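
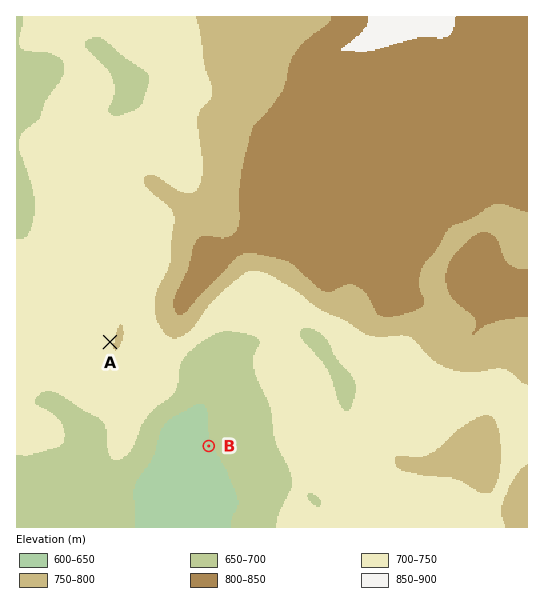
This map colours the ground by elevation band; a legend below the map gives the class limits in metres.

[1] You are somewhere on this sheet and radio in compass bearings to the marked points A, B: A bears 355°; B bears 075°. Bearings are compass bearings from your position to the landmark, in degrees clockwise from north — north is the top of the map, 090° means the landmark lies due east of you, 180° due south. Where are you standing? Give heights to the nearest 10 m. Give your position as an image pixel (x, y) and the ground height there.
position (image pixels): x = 121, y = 469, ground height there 690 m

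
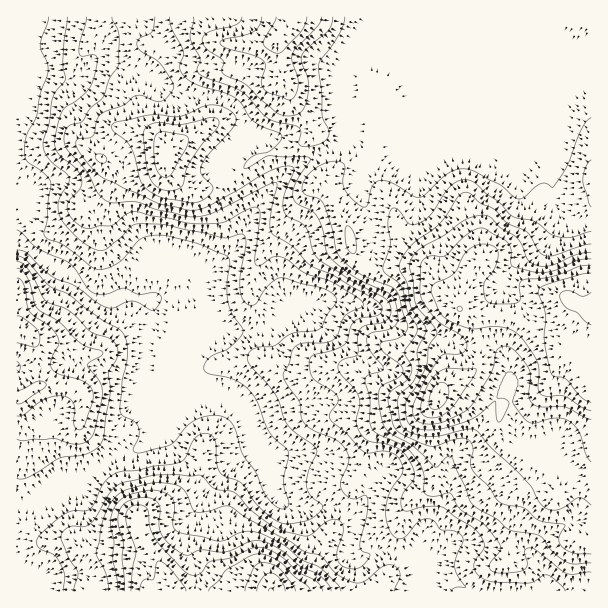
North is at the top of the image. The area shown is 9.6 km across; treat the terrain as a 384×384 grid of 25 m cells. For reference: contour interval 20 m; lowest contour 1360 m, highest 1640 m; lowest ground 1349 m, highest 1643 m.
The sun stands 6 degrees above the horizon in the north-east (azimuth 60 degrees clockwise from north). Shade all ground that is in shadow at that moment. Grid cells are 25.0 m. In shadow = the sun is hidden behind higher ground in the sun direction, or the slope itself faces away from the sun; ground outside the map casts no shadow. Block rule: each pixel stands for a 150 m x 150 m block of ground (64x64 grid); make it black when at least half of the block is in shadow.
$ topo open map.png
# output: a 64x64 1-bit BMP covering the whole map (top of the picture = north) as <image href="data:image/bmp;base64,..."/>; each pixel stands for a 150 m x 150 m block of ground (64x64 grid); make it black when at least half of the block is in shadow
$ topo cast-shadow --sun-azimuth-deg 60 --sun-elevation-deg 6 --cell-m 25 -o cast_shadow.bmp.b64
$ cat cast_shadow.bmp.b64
<image width="64" height="64" href="data:image/bmp;base64,Qk0+AgAAAAAAAD4AAAAoAAAAQAAAAEAAAAABAAEAAAAAAAACAAATCwAAEwsAAAIAAAAAAAAA////AAAAAAAAeAAAAAAAAAB4AAAAABAABHgAAAAAABgMMAAAAAAAOAQgAAAAAAA4AHgAAAAAAAAA+AAAAAA4AAB4AAAAAPAAAHAAAAAB4AAAIAAAAADAAAAAAAAAAAAAAAAAAAAAAAAAAAAAABgAAAAAAAAQ/AAAAAAAAD/8AAAAAAAAP/gAAAAAAAAf+AAAAAAAAAf4AAAAAAAAA/wAAAAAAAAD/AAOAAAAAAP8AA8AAAAAA5wAhgAAAAACHADAAAAAAAAcAMAAAAAAADwA4AAAAAAA/ABgAAAAAAOAAAAAAAAABxAAAAAAAAAEf8AAAAAAAAf/wAAAAAAAD/8AAAAAAAB//gAAAAAAAf/8AAAAAAAD//gAAAAAAAP/+AAAAAAAA/44AAACAAAB+AAAAAAAAAB4AAAAAAAAAHAAAAAAAAAAcAAAAA4D4ABwAAAADgfgAGAAAAAMD+AAAAAAAAAPgAYAAAAAEA8ABwAAAAA/hwACAAAAAD+HAAAAAAAAP4cAAAAAAAAfBgAAAAAAAA4CAAAAAAAACAAAAAAAAAAIAAAAAAAAAAAAADgAAAAAAAAA8AAAAAAAAAHwAAAAAAAAA+AAAAAAAAAHgAAAAAAAACAAAAAAAAAAAAAAAAAAAAAYAAAAAAAAADwAAAAAAAAAAAAAAAAAAAAAAAAAAAAAAAAAAAAAAA=="/>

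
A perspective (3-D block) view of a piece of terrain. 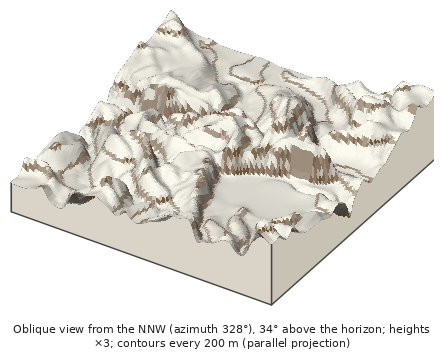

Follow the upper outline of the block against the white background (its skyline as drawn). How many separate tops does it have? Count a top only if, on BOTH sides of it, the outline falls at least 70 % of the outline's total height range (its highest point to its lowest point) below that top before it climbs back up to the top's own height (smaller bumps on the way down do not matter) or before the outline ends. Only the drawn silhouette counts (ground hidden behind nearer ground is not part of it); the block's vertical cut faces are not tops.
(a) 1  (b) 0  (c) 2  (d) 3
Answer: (b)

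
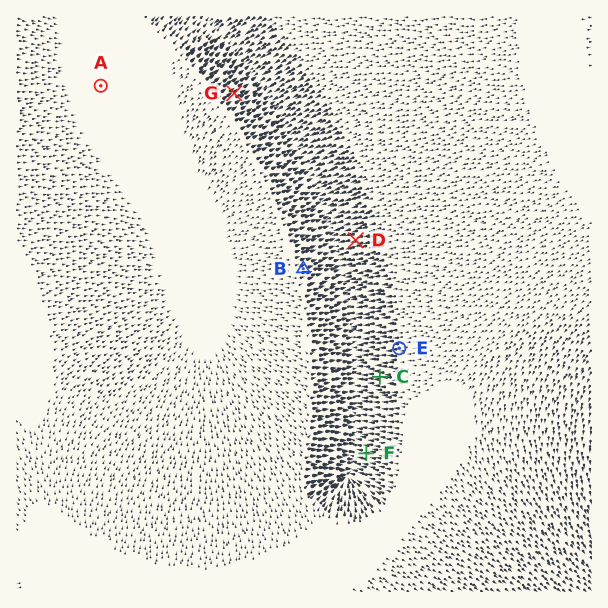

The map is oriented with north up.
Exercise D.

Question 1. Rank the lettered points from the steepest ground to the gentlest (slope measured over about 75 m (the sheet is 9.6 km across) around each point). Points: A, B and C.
C B A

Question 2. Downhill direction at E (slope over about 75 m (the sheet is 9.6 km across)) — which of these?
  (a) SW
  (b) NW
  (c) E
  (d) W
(d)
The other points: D W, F W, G NE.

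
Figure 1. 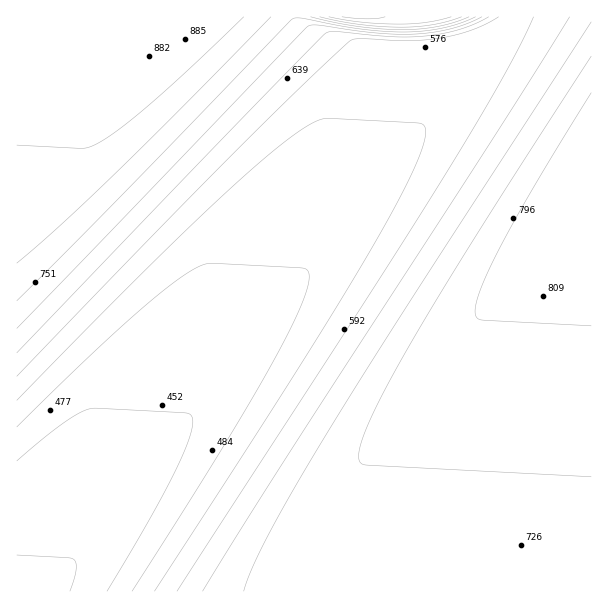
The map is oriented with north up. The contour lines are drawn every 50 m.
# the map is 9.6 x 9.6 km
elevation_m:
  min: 390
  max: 970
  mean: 650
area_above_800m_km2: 13.8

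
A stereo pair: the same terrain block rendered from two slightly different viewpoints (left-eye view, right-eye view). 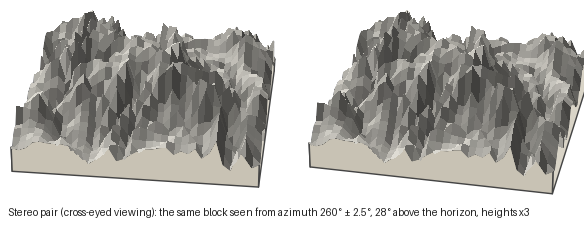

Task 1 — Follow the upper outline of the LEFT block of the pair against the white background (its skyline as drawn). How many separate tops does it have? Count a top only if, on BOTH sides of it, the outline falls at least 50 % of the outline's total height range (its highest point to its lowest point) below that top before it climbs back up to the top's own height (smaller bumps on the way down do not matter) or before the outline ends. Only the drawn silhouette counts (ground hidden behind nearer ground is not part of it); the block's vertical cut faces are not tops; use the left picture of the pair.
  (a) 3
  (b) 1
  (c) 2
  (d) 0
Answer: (d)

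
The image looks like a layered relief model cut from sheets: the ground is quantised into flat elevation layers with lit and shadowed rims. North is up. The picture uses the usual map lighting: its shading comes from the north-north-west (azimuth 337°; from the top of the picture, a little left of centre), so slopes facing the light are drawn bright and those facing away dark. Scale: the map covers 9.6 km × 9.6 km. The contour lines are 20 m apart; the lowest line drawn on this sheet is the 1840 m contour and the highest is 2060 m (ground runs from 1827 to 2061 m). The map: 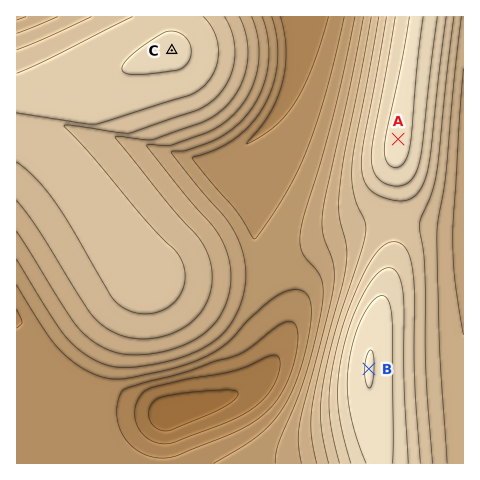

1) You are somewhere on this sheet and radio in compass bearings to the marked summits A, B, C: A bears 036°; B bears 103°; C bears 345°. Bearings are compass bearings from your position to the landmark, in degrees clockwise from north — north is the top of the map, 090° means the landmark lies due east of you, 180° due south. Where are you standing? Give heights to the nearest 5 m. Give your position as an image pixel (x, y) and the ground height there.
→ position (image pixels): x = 250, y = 342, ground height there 1885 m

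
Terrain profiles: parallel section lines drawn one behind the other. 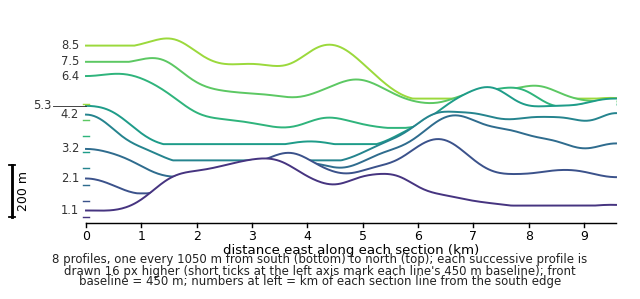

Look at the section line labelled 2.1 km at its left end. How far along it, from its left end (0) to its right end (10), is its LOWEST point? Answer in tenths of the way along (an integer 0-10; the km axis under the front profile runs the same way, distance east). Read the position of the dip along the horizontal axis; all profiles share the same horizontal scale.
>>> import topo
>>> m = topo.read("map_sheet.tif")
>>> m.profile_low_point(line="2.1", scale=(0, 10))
1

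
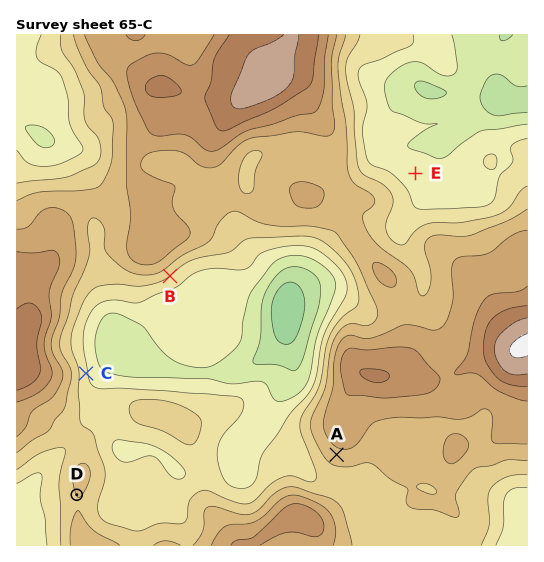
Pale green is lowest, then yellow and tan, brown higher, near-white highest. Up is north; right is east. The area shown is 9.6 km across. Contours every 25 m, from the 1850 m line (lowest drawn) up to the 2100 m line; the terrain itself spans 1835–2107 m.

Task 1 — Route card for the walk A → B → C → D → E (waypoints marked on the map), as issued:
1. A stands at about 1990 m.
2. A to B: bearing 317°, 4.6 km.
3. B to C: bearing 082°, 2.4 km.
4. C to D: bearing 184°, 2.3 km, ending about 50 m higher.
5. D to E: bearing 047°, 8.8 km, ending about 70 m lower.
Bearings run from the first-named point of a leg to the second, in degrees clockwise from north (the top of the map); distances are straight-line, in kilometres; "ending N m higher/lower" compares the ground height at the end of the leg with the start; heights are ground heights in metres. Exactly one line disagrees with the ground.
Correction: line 3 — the bearing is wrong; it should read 221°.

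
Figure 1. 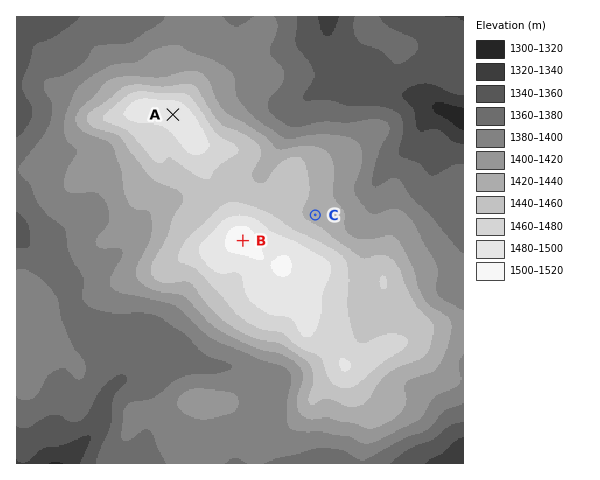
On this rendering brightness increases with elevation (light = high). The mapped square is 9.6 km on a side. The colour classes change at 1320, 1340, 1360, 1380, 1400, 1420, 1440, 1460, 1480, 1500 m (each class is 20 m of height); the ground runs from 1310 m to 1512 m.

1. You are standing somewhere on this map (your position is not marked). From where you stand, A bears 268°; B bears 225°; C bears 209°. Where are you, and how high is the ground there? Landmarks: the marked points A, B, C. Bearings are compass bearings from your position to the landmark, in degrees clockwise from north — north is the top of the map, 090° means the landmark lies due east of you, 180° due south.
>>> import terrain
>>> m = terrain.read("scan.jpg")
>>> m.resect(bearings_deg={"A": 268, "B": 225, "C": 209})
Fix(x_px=375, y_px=108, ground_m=1365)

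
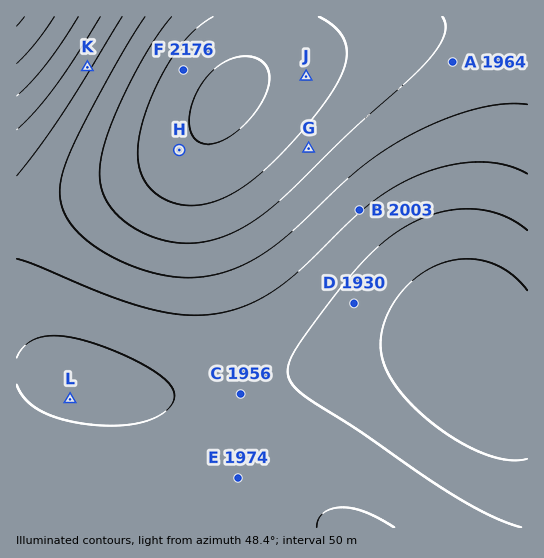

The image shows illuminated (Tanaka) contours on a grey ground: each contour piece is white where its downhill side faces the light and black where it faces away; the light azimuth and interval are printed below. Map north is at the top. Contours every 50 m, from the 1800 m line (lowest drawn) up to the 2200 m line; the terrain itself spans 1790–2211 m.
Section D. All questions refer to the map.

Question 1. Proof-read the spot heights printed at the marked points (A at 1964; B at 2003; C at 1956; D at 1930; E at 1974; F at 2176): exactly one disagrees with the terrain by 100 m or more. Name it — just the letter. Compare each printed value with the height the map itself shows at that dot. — A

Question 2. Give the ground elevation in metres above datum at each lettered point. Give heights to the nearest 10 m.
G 2130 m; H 2190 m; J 2180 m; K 1990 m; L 1940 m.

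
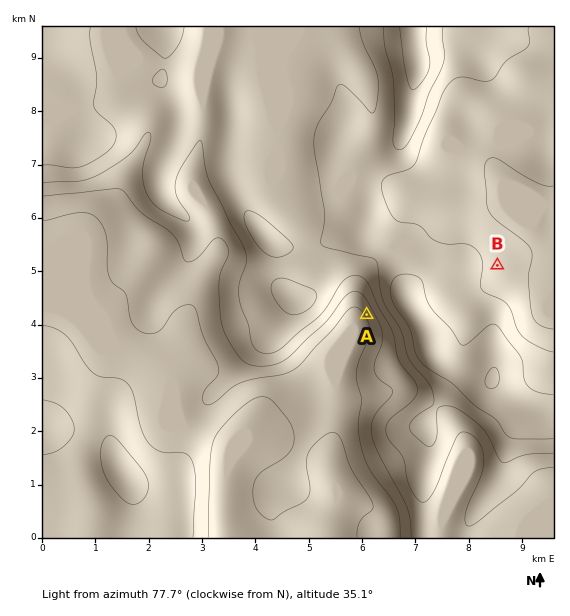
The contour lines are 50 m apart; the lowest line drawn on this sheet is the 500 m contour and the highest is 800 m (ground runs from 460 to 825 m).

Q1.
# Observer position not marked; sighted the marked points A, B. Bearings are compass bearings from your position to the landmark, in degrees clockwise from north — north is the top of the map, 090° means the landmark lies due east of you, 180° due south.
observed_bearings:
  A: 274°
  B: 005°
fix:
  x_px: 492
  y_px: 323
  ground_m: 750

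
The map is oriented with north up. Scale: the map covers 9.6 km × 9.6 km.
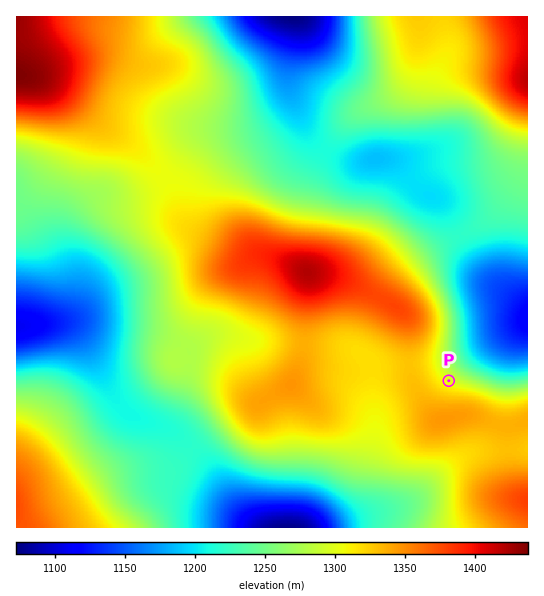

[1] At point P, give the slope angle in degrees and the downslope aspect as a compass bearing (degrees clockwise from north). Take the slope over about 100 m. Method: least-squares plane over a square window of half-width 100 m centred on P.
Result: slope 6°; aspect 34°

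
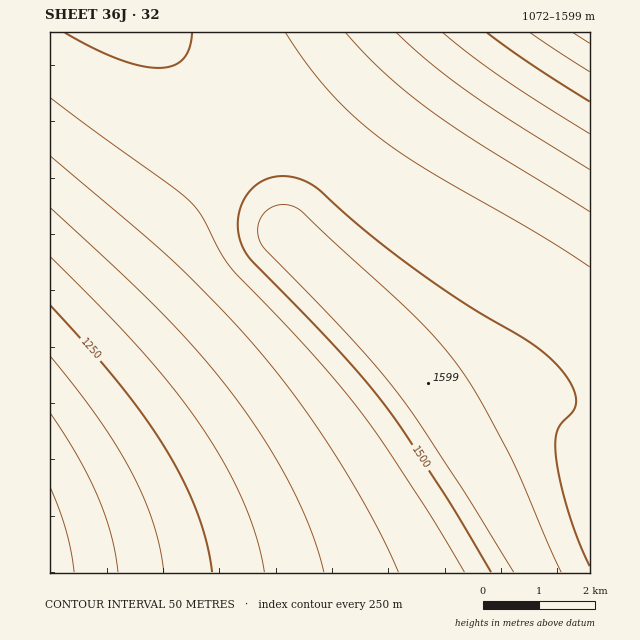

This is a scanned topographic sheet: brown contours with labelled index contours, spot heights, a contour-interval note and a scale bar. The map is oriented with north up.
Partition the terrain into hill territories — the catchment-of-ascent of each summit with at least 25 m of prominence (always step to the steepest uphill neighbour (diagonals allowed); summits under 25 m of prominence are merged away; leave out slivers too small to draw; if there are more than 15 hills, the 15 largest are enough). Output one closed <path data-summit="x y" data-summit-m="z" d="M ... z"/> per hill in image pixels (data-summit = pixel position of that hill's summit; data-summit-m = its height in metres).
<path data-summit="428 383" data-summit-m="1599" d="M590 32l-200 0-78 72-35 25-49 30-43 40-57 66-78 76 0 232 540-1z"/><path data-summit="129 33" data-summit-m="1510" d="M388 32l-338 0 0 308 21-18 57-57 57-66 29-29 35-25 28-16 28-20 45-39z"/>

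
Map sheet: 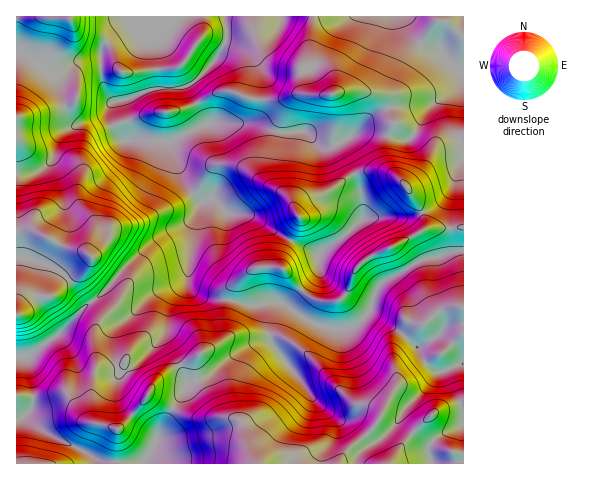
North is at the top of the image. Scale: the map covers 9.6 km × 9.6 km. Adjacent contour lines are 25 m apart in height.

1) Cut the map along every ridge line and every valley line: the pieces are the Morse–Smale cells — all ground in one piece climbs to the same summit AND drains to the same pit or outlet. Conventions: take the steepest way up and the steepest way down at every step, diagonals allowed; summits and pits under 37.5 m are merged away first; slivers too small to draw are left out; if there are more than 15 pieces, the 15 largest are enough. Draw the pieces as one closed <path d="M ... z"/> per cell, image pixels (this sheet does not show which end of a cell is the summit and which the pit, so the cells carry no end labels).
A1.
<path d="M463 250l-44 11-33 19-10 10-5 19-6 9-9 7-15 5-23-5-38-23-31 3-15-4-30-4-14-10-3-11-8 7-22 8-43 38-1 21 3 17 3 7 17-9 25-26 5-10 1 12 15 28 4 19-23 38-13 27-7 9-35 1-12-4 0 4 367 1z"/><path d="M463 74l-3 8-7 9-24 17-14 25-6 7-9 0-30-8-10 0-21 12 20 41 3 16 0 17-20 20-23 16-36-18-30-19-25-4-15-14-11 4-5 11-7 43-2 20 2 10 14 10 30 4 15 4 31-3 38 23 23 5 15-5 9-7 6-9 5-19 10-10 33-19 44-11 1-104-7-13 0-15 7-37z"/><path d="M110 106l-7 9-40 17-5 7-6 21-7 8-12 6-17 0 1 183 14-1 31-24 26-28 24-20 18-22 31-27 27-13 12-18-17-24-14-37-22-3-24 1-10-15-4-13z"/><path d="M224 16l-76 0-18 9-21 15-5 6-3 9-3 3-17 2-19 13-12-1-22-16-11-4-1 121 17 1 12-6 7-8 6-21 5-7 40-17 7-9-1 7 4 13 10 15 24-1 22 2 40-19 33 0 7-2 6-12 4-41-4-7-9-9-12-6-10 0 3-8z"/><path d="M403 16l-178 0 2 22-2 7 21 7 9 9 4 7-4 41-4 10-9 4 13 0 25 10 26-1 10 12 11 4 23-11 28-25 22-6 27 0 17-8 14-13 6-12-8-5-16-17-12-2-11-7-7-8z"/><path d="M197 210l-9 12-21 10-15 10-25 22-15 20-24 20-26 28-36 25 6 25 2 22-9 13 8 7 69 38 34 1 7-1 5-6 21-40 15-24 2-10-19-41-2-9-29 33-17 9-6-24 0-17 8-11 10-6 19-20 36-18z"/><path d="M223 122l-9 0-14 5-31 16 14 37 18 24 12-5 15 14 25 4 30 19 36 18 23-16 20-20 0-17-3-16-20-42-16 5-7-4-10-12-26 1-25-10z"/><path d="M147 16l-130 0-1 36 12 4 22 16 12 1 19-13 17-2 3-3 3-9 5-6 21-15z"/><path d="M25 416l-9 3 1 45 79-1-1-4-8-7-38-17-16-11z"/><path d="M463 16l-59 0-1 3 7 15 7 8 11 7 12 2 16 17 7 4z"/><path d="M431 105l-31 1-16 3-12 6-15 17 13 0 30 8 9 0 6-7z"/><path d="M26 357l-10 0 1 61 8-2 9-12-2-22z"/><path d="M463 81l-6 37 0 15 6 13z"/>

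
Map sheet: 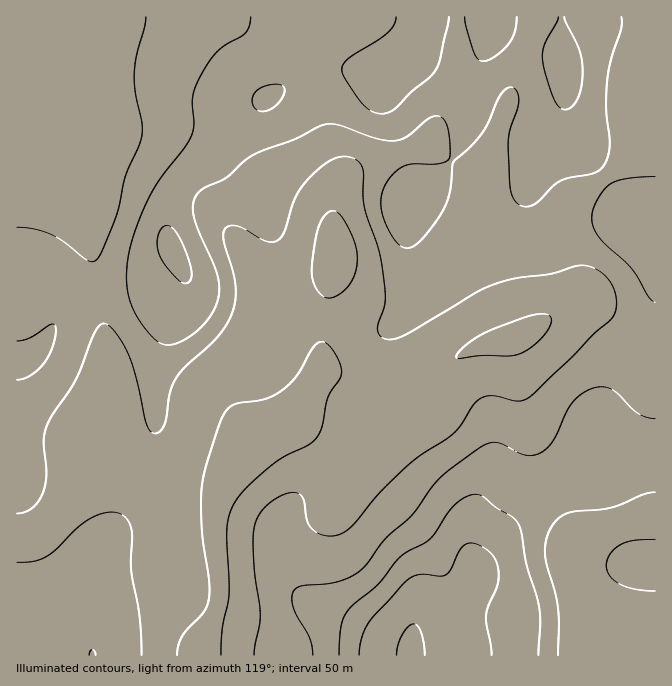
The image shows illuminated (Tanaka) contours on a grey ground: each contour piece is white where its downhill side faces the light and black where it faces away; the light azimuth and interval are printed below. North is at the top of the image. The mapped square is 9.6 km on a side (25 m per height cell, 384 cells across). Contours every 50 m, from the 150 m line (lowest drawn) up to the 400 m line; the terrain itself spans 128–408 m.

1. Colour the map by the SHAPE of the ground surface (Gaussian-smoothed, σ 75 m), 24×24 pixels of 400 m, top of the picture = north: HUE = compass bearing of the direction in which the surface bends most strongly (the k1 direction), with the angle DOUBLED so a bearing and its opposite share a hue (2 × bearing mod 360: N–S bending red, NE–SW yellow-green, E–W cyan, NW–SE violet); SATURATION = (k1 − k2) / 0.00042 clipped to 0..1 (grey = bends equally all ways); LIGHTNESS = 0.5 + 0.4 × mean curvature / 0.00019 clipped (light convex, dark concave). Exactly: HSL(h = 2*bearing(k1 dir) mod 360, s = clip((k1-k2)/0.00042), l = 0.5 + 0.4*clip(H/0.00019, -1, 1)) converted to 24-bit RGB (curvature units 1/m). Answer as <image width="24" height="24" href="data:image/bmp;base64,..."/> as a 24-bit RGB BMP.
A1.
<image width="24" height="24" href="data:image/bmp;base64,Qk32BgAAAAAAADYAAAAoAAAAGAAAABgAAAABABgAAAAAAMAGAAATCwAAEwsAAAAAAAAAAAAAUltzUF5+0t+dysOYlXeLj1FdHCE3HUlsd4imvJCDfk5PHz5cjMa4zL3J6eDKfsx2WW+8uWmkyIlY4+iGDA9IS0RvgH1ofn5mVV2bT2Ok19+6wLiWgmqQt0SjU2eoDVN0UzVpwmhEiMCMIL7vVtDnuJ/R8dHL26SSYDBummBGuM6C4vDKFgJXbzt2im1UgXhNYm2DSZ+dv8iGy5F4iFaHkVWWm7uWCxFZRSFkut6mnuG8PL/HJYGDakR979bB7ZC3ziO6trSFou+cnNVnJwBEkEihrXuhpompcHmLXnKFqZBWyLFrf1V0ZZJikrt7DQM2NjOUyvS2cr57V3WEMThUMF5Yw+KT4xyQ2nih2NjH3e+5WR5QGww8YWepmZrGrrLYZ4JMTX+CjYypyaWklGamhq+imattBAEyWYPE5PK6aKdGOVpUOjpjSJh5eaZGgzNl4OW0wMSf7aWglRt3GyQ3N3MyTaA3bJRNdLlZNYFpS4har4xup3dyk5hyrXNmBSBQPrDR8N3azomOPltiL1pXUItZVHJwZGKH4eKVwKJRsGdQ5ju9dzeyY2+fcJhGS14wvMqvTGiPVXpyf4Nftn5biolUrKFhHVNeEWpUpbho56vAy1rIRG13RIdcRH5+YaWnxaWf4K2kaWySsU+xkV+zl4G8wZnHfGS1w7qAX1V+Zmd+bGp6sWBivLVxhKR3Tml7HFNCIH0nmp5M1zGPv3RyRqGBPpKGPJV2gY9j5rqio2uzkDmnq2l2aINxnYODh32wxclITWlcYHR5Yl99pl6H4OWxVH2mqViiRlNqMXUpI0gja0FJ4d65b6OtUHiBSW1gRlhB4eNupFBmZyt/yn+Dnph8ZpxxaouQzMtnQ4NQQHx2TlB6n1Zt8vWaNVBehUuKsFqflaRoKG9lMqOVxdSAjVRAU2dAQWtdRnqOyOC2ekyuTC6dx6W2yay4jqejWG2N07K2hbV/KnaAMjNqnUBW/9N2P1UgHk49fleczp6UQaeHI11emU0ktXQmYZo0JWw5IIdKh8dBbj1iO09+q4mazp2YspOPZ1OA1Y7Z5ri1NFd7IBNBiS9A/smS0q9nC21EFF5q16Wgvax4ExVHrGGo07aywKeDQng4FlkWRWsfTF4wJVM2SHJFyqF2vWxaei8xhEGZ9s3Hdju7FgE5uWiR7e3Z8dvaddO5ADxOZ5zC4LDBBSS5co7Pz6LD3p27zYa3XZBSOWQuPmknIVIfGFMpk6pNvB5Q4T4rO0lg5Nmtrz/aHwBot9m3zMup8OPT2fLlABVkJW1cx9BoKEN0NjZz0DFF0rNgsoa9ypjdrHjQpWGqYHQ+FFsSEiYNVSAb6OieSYOCotJ8dCyYHwd81K2b0bh51P3OmKrkKQAzjnsndN01KEFRFBMttB4x//KBLKVAWnaMpmW3zG3SypDRmXW2IBhBOZ1MoOiAdaaljq5zTC9nECRkz4e88ffU2f3OMgEiMQItyOSpastwHCJPGQgrmCAl//zMM64vJFdGW0ZmlVVNkql5p2XHUyXnsd/el8KqlZR6jmNeaEZvFzlKQKKG//vM3joALwQkPKW1zua8tH9kEBExCwA2nLXg9PbV2LXgLGiRGh5jy3BqX8pPOG+OTXLFuMDKp6K9hntegWVjcGJ/Nld9KpZ/+9ab/zFuZ02pPsGDo5dT015SIC1SAB40dPC68vTX65TOy1PGCRtU1oKk4MOVJkgyF3MmQ8Nskqu6f311fXZ2b3h7SneBO4R+s65m6JC23p3EolJLS1o1vItVhER+CygmGnUAiNYAljU14VxiFi5YO1mt77Crsm66WdqHE5VTR2s1fnx/gXiBgXh6XXRzQ11WbH1Co5JJyVRr526cr4N8XaSCkz2yeCqXjts4GMMAHUQ2zoZnMZq3FWSX3auu0bWaoNOiO0qNTU5renqCeXaFiHuMdGeIVE98dJJ+eZqFi22cz6vI6dXlj3e4OSl6eDfC7uvdjMV+FDU4Z64/tNdYByEsrkk5+eCQdtZUKjJiXlZ6eX99dHyBdneHdGePV1mSgKebcouhe5OsnMbI16jX5ofhViXfUH/e79zh7Ju7OKK7Hm2w7LF0ChspPYlp8/rRusuLHiZQVl5yeoN0cYF7boCAZGqDZHOQfqKEZX+Ieadwao9TgGBMs3ZwZWe9UJXPo4nO+tHq5bHZAQI9/rurDnGnEdHr7vbV0nOEPzBxR1psjJa2doC0eG+kaGKIY31ti5hdYWtXmppPd2hPgoJWkaRMaXdGR18yNUEhxHUf+cigAgA1+OnTa8fpFEpz5eJns3FhZla3MUTN"/>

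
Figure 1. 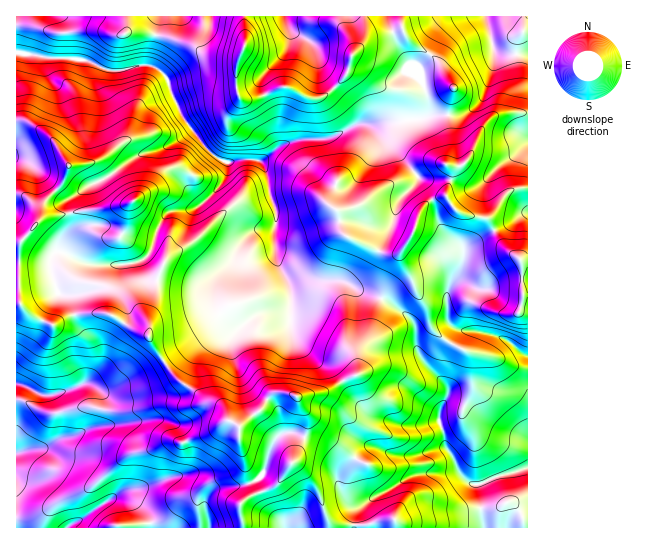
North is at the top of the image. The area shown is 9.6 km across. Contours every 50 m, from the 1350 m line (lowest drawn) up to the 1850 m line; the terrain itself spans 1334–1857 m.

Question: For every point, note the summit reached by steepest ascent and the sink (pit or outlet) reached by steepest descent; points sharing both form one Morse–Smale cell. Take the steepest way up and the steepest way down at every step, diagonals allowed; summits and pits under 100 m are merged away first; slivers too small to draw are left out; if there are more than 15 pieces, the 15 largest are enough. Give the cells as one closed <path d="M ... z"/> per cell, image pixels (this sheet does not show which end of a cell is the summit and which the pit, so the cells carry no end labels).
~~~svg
<path d="M258 160l-21 0-8 3-4 15-23 26-9 5-24 3-12 17-8 25-8 7-20 4-27 0-37-13-5 5-1 13 6 21 14 8 4 16 32-2 18 11 21 9 30 45 29 22 14 5 5 5 3 8 12 8 1 20 7 28 6 16 0 4-13 11 3 23 86 0 0-6-14-39-22-21 11-23 4-14-1-12-7-8-3-8 28-5 34-19-2-19 15-23 9-32-16-6-22-12-29-1-15-4-9 1-6-3-7-12-2-11 1-41-5-12-6-29z"/><path d="M382 299l-5 10-5 22-15 23 2 19-34 19-28 5 3 8 7 8 1 12-4 14-11 23 22 21 13 35 1 9 198 1 1-171-19-16-11-5-24-5-15 0-14 22-4 17 1 11-15-15-10-15-1-21-3-8-19-17z"/><path d="M17 52l-1 250 3 1 15 14 19 8 22-11-4-15-14-8-5-16-1-14 6-9 37 13 27 0 20-4 8-7 8-25 8-14 6-4 22-2 9-5 23-26 3-15-14-7-27-33-15-28-5-17-10-10-7-3-12 0-16 6-13 0-24-11-32-1z"/><path d="M107 313l-29 0-3 2 4 12 10 16-1 30-3 10-31 12-13 0-18-10-7 0 0 142 226 1-2-23 13-11 0-4-6-16-7-28-1-20-12-8-3-8-5-5-14-5-8-8-19-12-32-47-21-9z"/><path d="M447 115l-14 0-18 5-24 3-34 1-30 15-21 0-23 5-21 16 6 18 3 20 5 12-1 41 2 11 7 12 6 3 9-1 15 4 29 1 22 12 16 6 18-30 1-16 15-23 6-21 8-8 18-6 5-20-1-6-4-4 5-14z"/><path d="M401 16l-36 0-1 23-12 16-5 19-18 19-12 6-10-2-20-10-6 0-26 12-10 1-6-3-3-11 0-17 9-24-2-29-82 0-12 49 15 9 17 41 23 31 10 10 13 7 10-3 24 1 22-17 23-5 21 0 30-15 34-1 24-3 18-5 15-1 5-27-6-8-8-17-32-24-6-12z"/><path d="M446 196l-17 5-8 8-6 21-15 23-1 16-18 29 24 15 8 9 3 8 1 21 10 15 14 14 4-27 14-22 15 0 24 5 11 5 17 15 2-1 0-60-5-1-2-33-20-18-14-24-29-7z"/><path d="M497 52l-2 1-2 16-12 32-16 12-17 2 4 36-5 14 4 4 1 6-5 15 0 8 11 14 20 5 13-1 12-18 7-7 18-4 0-133-23 1z"/><path d="M363 16l-118 0 0 29-9 24 0 17 3 11 6 3 10-1 26-12 10 1 22 11 12-3 19-18 4-7 4-16 12-16 1-13z"/><path d="M159 16l-142 0-1 35 26 6 43 3 24 11 13 0 16-6 11 0z"/><path d="M486 16l-85 1 0 9 6 12 32 24 8 17 6 8-5 20 1 8 12 0 9-4 11-10 4-8 10-32 0-8z"/><path d="M19 303l-3 0 0 80 25 12 13 0 31-12 3-10 1-30-10-16-4-12-6 1-16 9-23-10z"/><path d="M527 188l-10 0-7 3-7 7-10 16-8 4 6 4 10 21 20 18 2 34 5-1z"/><path d="M527 16l-40 1 8 35 10 3 23-2z"/>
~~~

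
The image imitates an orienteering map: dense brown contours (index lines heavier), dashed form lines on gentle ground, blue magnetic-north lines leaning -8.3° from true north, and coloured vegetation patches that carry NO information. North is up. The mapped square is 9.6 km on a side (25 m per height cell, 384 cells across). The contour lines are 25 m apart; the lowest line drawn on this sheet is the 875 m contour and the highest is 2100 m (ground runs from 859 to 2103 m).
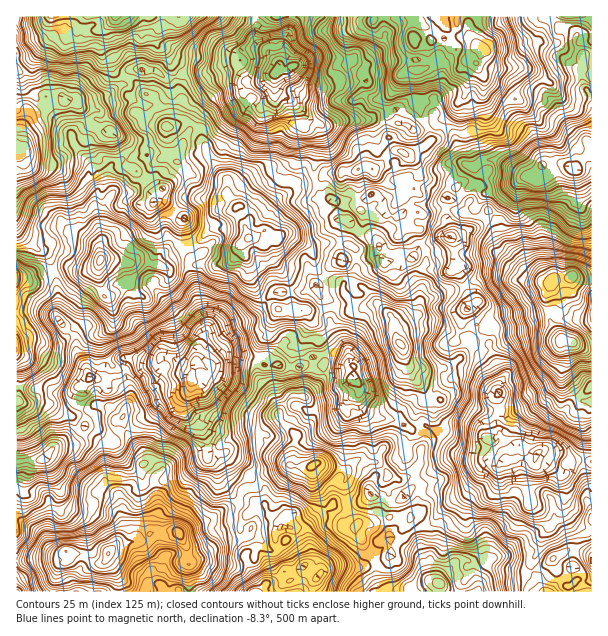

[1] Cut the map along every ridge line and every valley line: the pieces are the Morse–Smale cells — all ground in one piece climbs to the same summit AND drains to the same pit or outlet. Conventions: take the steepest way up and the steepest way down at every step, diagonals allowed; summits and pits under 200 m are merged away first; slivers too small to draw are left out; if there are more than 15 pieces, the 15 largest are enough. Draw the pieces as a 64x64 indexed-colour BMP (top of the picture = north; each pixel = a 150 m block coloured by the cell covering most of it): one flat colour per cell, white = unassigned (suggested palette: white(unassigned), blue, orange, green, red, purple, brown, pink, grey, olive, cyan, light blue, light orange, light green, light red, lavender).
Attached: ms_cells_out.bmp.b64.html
<image width="64" height="64" href="data:image/bmp;base64,Qk12CAAAAAAAAHYAAAAoAAAAQAAAAEAAAAABAAQAAAAAAAAIAAATCwAAEwsAABAAAAAAAAAA////ALR3HwAOf/8ALKAsACgn1gC9Z5QAS1aMAMJ34wB/f38AIr28AM++FwDox64AeLv/AIrfmACWmP8A1bDFAAAAAAAAAAAAAAzMzMzMzMwAAAAAAAAAAAAAAAAAAAAAAAAAAAAAAAAADMzMzMzMzMAAAAAAAACAAAiAAAAAAAAAAAAAAAAAAAAMzMzMzMzMAAAAAAAAAIgACIiIgAAAAAAAAAAJAAAAAAzMzMzMzMwAAAAAAAAIiIiIiIiAAAAAAAAJmZkAAAAADMzMzMzMzMAAAAAAAAiIiIiIiIgAAAAACZmZmZQAAAAMzMzMzMzMAAAAAAAACIiIiIiIiAAAAAAJmZmZmURAAMzMzMzMzMAAAAAAAACIiIiIiIiIgAAACZmZmZmZRERERMzMzMzAAAAAAAAAAIiIiIiIiIiAAACZmZmZmZlERERERMzMzAAAAAAAAAAAiIiIiIiIiIAAAJmZmZmZmURERERERMzMAAAAAAAAAAAIiIiIiIiIAAAAmZmZmZmURERERERETMwAAAAAAAAAAAiIiIiIiIAAAACZmZmZmUREREREREREwAAAAAAAAAAACIiIiIiIgAAAAJmZmZmZRERERERERESwAAAAAAAAAAAIiIiIiIiAAAAAmZmZmZlEREBERERES7uwAAAAAAAAAIiIiIiIiIAAAACZmZmZmURERERERES7u7uwAAAAAAAACIiIiIiIiAAAAAAAmZmZREREREREu7u7u7AAAAAAAAAIiIgAAAqqCqqqAAAJmZlEREREREu7u7u7sAAAAAAAAACIAAAAqqqqqqoAAAAJmZRERERES7u7u7uwAAAAAAAAAAAAAACqqqqqqgAAAACZlERERERLu7u7uwAAAAAAAAAAAAAAAKqqqqqqAAAAAJmUREREREu7u7uwAAAAAAAAAAAAAAAAqqqqqqoAAAAEmUREREREu7u7u7sAAAAAAAAAAAAAAACqqqqqqgAAAARERERERES7u7u7uwAAAAAAAAAAAAAAAKqqqqqgAAAABERERERERLu7u7u7u7AAAAAAAAAAAAAAqqqqqgAAAAAAREREREREu7u7u7u7uwAAAAAAAAAAAACqqqqgAAAAAABmRERERES7u7u7u7u7AAAAAAAAAAAAAKqqqqAAAAAABmZkREREZma7u7ZmZgAAAAAAAN3d0AAKqqqqoAAAAAAGZmZmZmZmZmZmZmZmZgAAAAAN3d3dAAqqqqqgAAAAAAZmZmZmZmZmZmZmZmZmAAAAAA3d3d0AqqqqqqAAAAAAZmZmZmZmZmZmZmZmZmYAAAAA3d3d0ACqqqqqAAAAAAZmZmZmZmZmYAZmZmZmYAAAAADd3d3QVVVVqqoAAAAABmZmZmZmZmZgAABmZmZgAAAAAN3d3d1VVVVVUAAAAAAGZmZmZmZmZmAAAAZgAAAAAAAN3d3d3VVVVVVQAAAAAAZmZmZmZmZmAAAAAAAAAAAAAN3d3d3d1VVVVVAAAAAABmZmAGZmZmYAAAADMzMAAAAN3d3d3d1VVVVVUAAAAABmZmAABmZmZgAAADMzMzMAAN3d3d3d3VVVVVVVAAAAAGZmYAAGZmZgAAAAMzMzMwAA3d3d3d3VVVVVVVVVVQAAd3dwAAZgAAMzMAAzMzMwAADd3d3QAAVVVVVVVVVVAAd3d3AAAAAAAzMzAzMzMzAAAAAAAAAABVVVVVVVVVUAd3d3cAAAAAADMzMzMzMzAAAAAAAAAAAFVVVVVVVVVQd3d3dwAAAAAAMzMzMzMzAAAAAAAAAAAFVVVVVVVVVVd3d3d3AAAAAAMzMzMwAAAAAAAAAAAAAAVVVVVVVVVVV3d3d3dwAAAAAzMzMzAAAAAAAAAAAAAABVVVVVVVVVVXd3d3d3AAAAAzMzMzMzAAAAAAAAAAAAAFVVVVVVVVVVd3d3d3cAAAAzMzMzMzMwAAAAAAAAAiIgVVVVVVVVVVV3d3d3d3dwADMzMzMzMzMAAAAAAAABIiIAVVVVVVVVVXd3d3d3d3cAAzMzMzMzMwAAAAAAARESIgAFVVVVVVVVd3d3d3d3d3AAAzMzMzMzAAEQAAARERIiIAAAACIAVVV3d3d3d3d3cAADMzMzMzMwARERERERIiIiIAAiIiACVXAAB3d3d3cAADMzMzMzMzABEREREREiIiIiIiIiIiIiAAAAB3d3d3AAMzMzMzMzMAARERERERIiIiIiIiIiIiIAAAAHd3d3dwADMzMzMzMwARERERERERIiIiIiIiIiIgAAAABwd3d3cAMzMzMzMzMBEREREREREiIiIiIiIiIiAAAAAAd3d3cAADMzMzMzMxERERERERERIiIiIiIiIiIAAAAAB3d3dwAAAzMzMzMzERERERERERESIiIiIiIiIgAAAAd3d3d3AAAAMzMAMzERERERERERERIiIiIiIiIiAP////93dwAAAAAAAAABERERERERERERESIiIiIiIiIP//////9wAAAAAAAAAAERERERERERERERIiIiIiIiIA///////wAA7gAAAAAAARERERERERERERESIiIiIiIg///////+7u7u7u7gAAABERERERERERERERIiIiIiIiD//////+7u7u7u7u4AAAARERERERERERERESIiIiIiIP//////7u7u7u7u7u7gABERERERERERERESIiIiIiIA///////u7u7u7u7u7uAAERERERERERERERIiIiIiIgD//////+7u7u7u7u7u4AARERERERERERERIiIiIiIgAP///////u7u7u7u7u7gAAEREREREREREREiIiIiIgAA"/>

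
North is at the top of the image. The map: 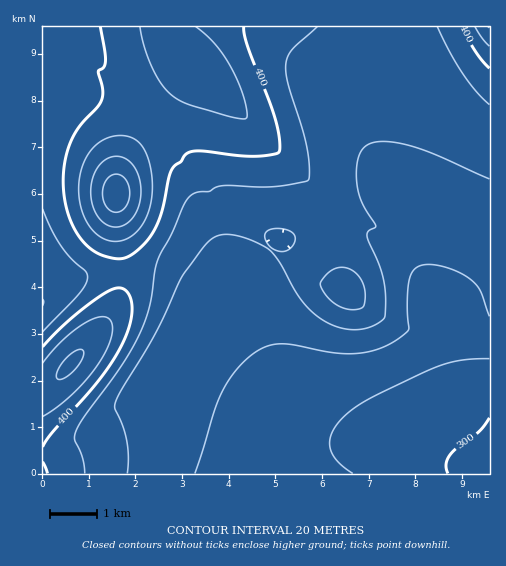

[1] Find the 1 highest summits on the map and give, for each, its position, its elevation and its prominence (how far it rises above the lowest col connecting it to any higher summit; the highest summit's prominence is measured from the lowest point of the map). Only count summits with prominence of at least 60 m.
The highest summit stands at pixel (116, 195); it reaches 474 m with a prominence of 180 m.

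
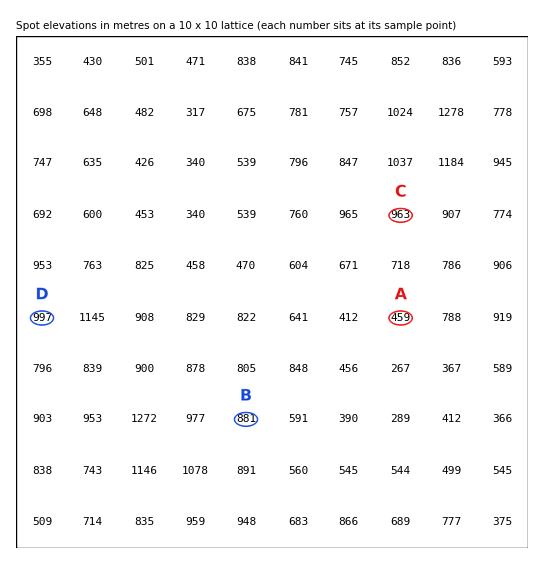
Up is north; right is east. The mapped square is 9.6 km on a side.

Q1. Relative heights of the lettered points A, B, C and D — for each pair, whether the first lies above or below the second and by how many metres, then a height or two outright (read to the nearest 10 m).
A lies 540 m below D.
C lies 500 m above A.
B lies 420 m above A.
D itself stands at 1000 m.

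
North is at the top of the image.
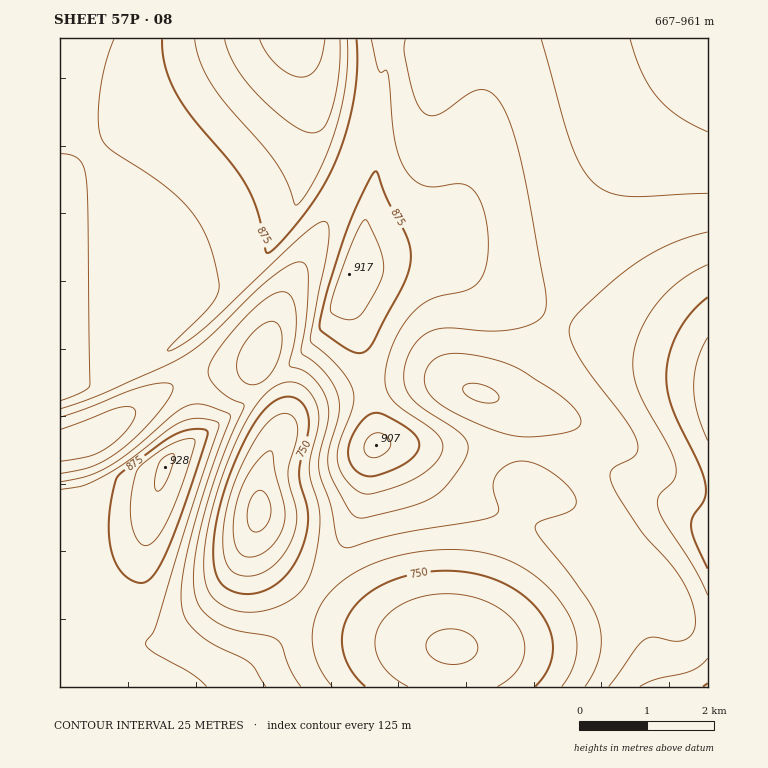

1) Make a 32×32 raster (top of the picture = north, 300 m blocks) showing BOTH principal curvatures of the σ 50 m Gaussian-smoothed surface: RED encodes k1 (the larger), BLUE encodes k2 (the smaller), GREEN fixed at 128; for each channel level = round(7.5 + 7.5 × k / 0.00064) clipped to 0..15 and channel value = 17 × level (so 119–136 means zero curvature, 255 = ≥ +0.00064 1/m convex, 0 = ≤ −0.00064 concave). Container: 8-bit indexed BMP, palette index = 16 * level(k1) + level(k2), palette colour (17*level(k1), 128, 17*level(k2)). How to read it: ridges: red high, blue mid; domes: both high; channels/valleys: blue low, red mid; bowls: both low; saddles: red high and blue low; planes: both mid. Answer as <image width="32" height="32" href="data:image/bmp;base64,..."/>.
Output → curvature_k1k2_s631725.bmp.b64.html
<image width="32" height="32" href="data:image/bmp;base64,Qk02CAAAAAAAADYEAAAoAAAAIAAAACAAAAABAAgAAAAAAAAEAAATCwAAEwsAAAABAAAAAAAAAIAAABGAAAAigAAAM4AAAESAAABVgAAAZoAAAHeAAACIgAAAmYAAAKqAAAC7gAAAzIAAAN2AAADugAAA/4AAAACAEQARgBEAIoARADOAEQBEgBEAVYARAGaAEQB3gBEAiIARAJmAEQCqgBEAu4ARAMyAEQDdgBEA7oARAP+AEQAAgCIAEYAiACKAIgAzgCIARIAiAFWAIgBmgCIAd4AiAIiAIgCZgCIAqoAiALuAIgDMgCIA3YAiAO6AIgD/gCIAAIAzABGAMwAigDMAM4AzAESAMwBVgDMAZoAzAHeAMwCIgDMAmYAzAKqAMwC7gDMAzIAzAN2AMwDugDMA/4AzAACARAARgEQAIoBEADOARABEgEQAVYBEAGaARAB3gEQAiIBEAJmARACqgEQAu4BEAMyARADdgEQA7oBEAP+ARAAAgFUAEYBVACKAVQAzgFUARIBVAFWAVQBmgFUAd4BVAIiAVQCZgFUAqoBVALuAVQDMgFUA3YBVAO6AVQD/gFUAAIBmABGAZgAigGYAM4BmAESAZgBVgGYAZoBmAHeAZgCIgGYAmYBmAKqAZgC7gGYAzIBmAN2AZgDugGYA/4BmAACAdwARgHcAIoB3ADOAdwBEgHcAVYB3AGaAdwB3gHcAiIB3AJmAdwCqgHcAu4B3AMyAdwDdgHcA7oB3AP+AdwAAgIgAEYCIACKAiAAzgIgARICIAFWAiABmgIgAd4CIAIiAiACZgIgAqoCIALuAiADMgIgA3YCIAO6AiAD/gIgAAICZABGAmQAigJkAM4CZAESAmQBVgJkAZoCZAHeAmQCIgJkAmYCZAKqAmQC7gJkAzICZAN2AmQDugJkA/4CZAACAqgARgKoAIoCqADOAqgBEgKoAVYCqAGaAqgB3gKoAiICqAJmAqgCqgKoAu4CqAMyAqgDdgKoA7oCqAP+AqgAAgLsAEYC7ACKAuwAzgLsARIC7AFWAuwBmgLsAd4C7AIiAuwCZgLsAqoC7ALuAuwDMgLsA3YC7AO6AuwD/gLsAAIDMABGAzAAigMwAM4DMAESAzABVgMwAZoDMAHeAzACIgMwAmYDMAKqAzAC7gMwAzIDMAN2AzADugMwA/4DMAACA3QARgN0AIoDdADOA3QBEgN0AVYDdAGaA3QB3gN0AiIDdAJmA3QCqgN0Au4DdAMyA3QDdgN0A7oDdAP+A3QAAgO4AEYDuACKA7gAzgO4ARIDuAFWA7gBmgO4Ad4DuAIiA7gCZgO4AqoDuALuA7gDMgO4A3YDuAO6A7gD/gO4AAID/ABGA/wAigP8AM4D/AESA/wBVgP8AZoD/AHeA/wCIgP8AmYD/AKqA/wC7gP8AzID/AN2A/wDugP8A/4D/AIeHh4eHh4iYiIeHh4d3d3d2dnZ2dnZ2dnZ2h4eGhnd2h4d3d4eXl5eXl5eHh3d3dnZ2dnZ2dnZ2dnaHh5eGdmWHd4eHh5eXh4eXl5eHd3d2dnZ2dnZ2dnZ3h4eXl4d2ZYeHh4eXlpaGhoaXp5d3d3d3d3d3d3d3d3eHh5eXh3Z0h4eHl6emlYWFhoant5d3d3d3d3d3d3d3h4eHl4d3dXSHhoeXt6eVhHR1hpa3t4d3d3d3d3eHh4eHh5iYh3Z0dYaGh5fIt5aEc3R1hqe3l4eHh4eHh4eHl5eXmIiGdXWXhoaHl8i3l4VzYmV2lre3h4eHh4eXl5eXl4eHhoWGl7eHhoeY2MinhnNiY3WGpreHh4eHl5eXl4eHd3aGh5enl/e1hofI2LeHdGFyh4aWtpeHh4eHh4d3dnZ2h4eXl4d2hMT29+jYyJd0cZKmp6i4qIeHh4Z2dnZ2h4eXl4d2dXZyYmKE9/n4p3VygYSnucrKuLinp5eXl5enl5eHdnV2d4JycXKDtff4lnRhYXWXucq5yLe3p6eXl4eGdnV2d4eHhINxcYKUpbb2tWNic5S1xpaGhnZ1dYWFdXZ2d4eHh4f498WBgYKllXX11HN0lbXFhXV0dHR1dYZ3h4eHh4eHh4eHx/fEgpSVdWTU1YWWtraGdnV1dneHh4eHh4eHh4eHd3d3h8f3lIV1ZGLUx5enp4d2dnaHh4eHh4eHh4eHh4eHd3d3d4b3tXV1c3L3qKiXh3aGh4iXh4eHh4eHh4eHh4d3d3d3d4b3xnRzcpT5qJiHhoaHiIiHh4eHh4eHh4eHh4d3d3d3d3f3tXODg/e4mIeGh4eIh4eHh4eHh4eHh4eHh3d3d3d3d4f3lIKCpfiYl4aHiIiIh4eHh4eHh4eHh4eHd3d3d3d3d5f3goKD+JiHhoeIiIiHh4eHh4eHh4eHh4eHd3d3d3d3d8fFgoLmqIeGh4iIiIeHh4eHh4eHh4eHh4eHd3d3d3d3h/iDgqTXh4aHiIiIh4eHh4eHh4eHh4eHh4d3d3d3d3eHt9aCg+d3doeHiIiHh4eHh4eHh4eHh4eHh4eHd3d3d4eH94OD13Z2h4eIiIeHd3d3d4eHh4eHh4eHh4eHd3d3h4fXlYO2hnZ3h4eHh4d3d3d3d4eHh4eHh4eHh4eHh4eHh6fGg6WXdneHh4eHh3d3d3d3d4eHh4eHh4eHh4eHh4eHl9eDlKd2doeHh4eHd3d3d3d3d4eHh4eHh4eHh4eIiIiY6IOEt4WGh4eHh4eHd3d3d3d3h4eHh4eHh4eHiIiImJjohIS3hXaHh4eHh4d3d3d3d3d3iIeHh4eHh4eIiIiYmOiEhKZlZnaHh4eHh3d3d3d3d3c="/>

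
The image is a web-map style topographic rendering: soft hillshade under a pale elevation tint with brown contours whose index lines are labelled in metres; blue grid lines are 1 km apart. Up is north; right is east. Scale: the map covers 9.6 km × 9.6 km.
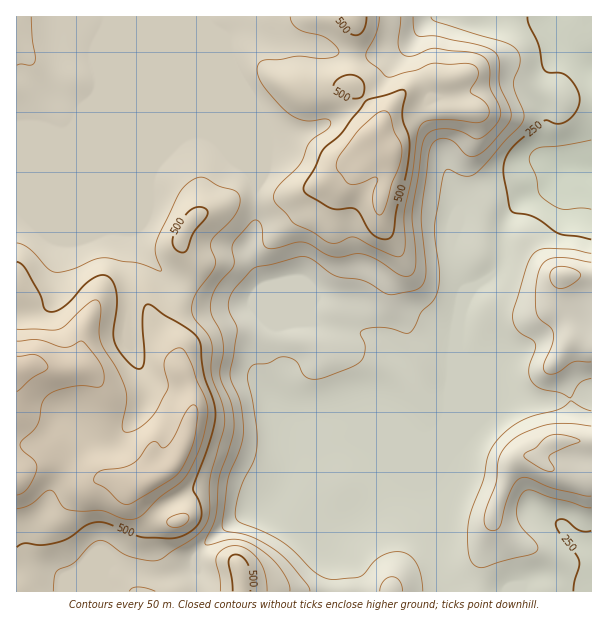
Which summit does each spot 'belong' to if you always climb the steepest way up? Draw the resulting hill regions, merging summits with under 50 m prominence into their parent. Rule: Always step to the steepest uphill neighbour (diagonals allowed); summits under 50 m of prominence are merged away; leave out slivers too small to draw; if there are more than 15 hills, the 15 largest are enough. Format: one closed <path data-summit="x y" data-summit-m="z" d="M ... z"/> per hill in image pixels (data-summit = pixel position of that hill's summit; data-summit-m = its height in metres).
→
<path data-summit="17 371" data-summit-m="670" d="M204 16l-188 1 1 575 184 0-1-14-6-17 5-10 38-33 14-7 19-6 13-14 7-16 17 17 9 15 10 10 12 5 15-2 20-16 21-25 8-17 24-24-13-4-22-18 1-8 16-21 0-13-6-12-19-22-23-8-5-5-3-12-7-8-13-6-17-3-5 8 2 15-13 1-45-20-18 2-32-4-16-8-15-10-22-21-9-12-6-12-2-9 14-30 2-22 6-12 26-26 10-5 12 0 9 5 11 9 13 16 9 5 10 11-2-38-46-111z"/><path data-summit="378 131" data-summit-m="581" d="M554 16l-119 0-14 13-11 14-36 12-26 0-37-11-42-2-20-10-13 0-10 6 2 21 26 66 0 49 4 11-2 39-9 22 3 14 16 29 33 13 10 11 1-7 5-8 21 4 14 10 4 12 6 8 23 8 9 10 16 24 0 13-16 21-1 8 17 16 9 4 14 0 13-11 18-41 0-31-4-5 0-25 4-17 8-16-6-2-6-12-6-21 2-31 4-14 12-8 34-16 42 0 6-4 10-11-14-12-2-9 1-31-3-11 0-15 3-18 7-18 10-9 6-1-10-12z"/><path data-summit="555 441" data-summit-m="410" d="M462 355l0 65-17 42-15 23 10 30 0 52 6 24 75 1 1-5 3-4 14-6 28 1 24 8 1-190-5 0-27 6-62-4-11-23-14-14-6-1z"/><path data-summit="563 275" data-summit-m="418" d="M582 169l-19 1-11 16-25 12-13 11-10 18-2 30-4 12-10 9-18 12-8 16-4 17 0 25 9 12 6 1 14 14 11 23 62 4 32-7 0-224z"/><path data-summit="182 236" data-summit-m="513" d="M204 133l-12 0-10 5-26 26-8 16 0 18-14 30 2 9 6 12 20 23 17 14 18 10 24 6 33 0 40 18 17 2-1-8-11-12-35-15-17-35 0-6 9-22 2-41-5-9-7-6-9-5-18-21z"/><path data-summit="392 591" data-summit-m="365" d="M461 385l-17 40-10 9-6 2-26 26-8 17-26 31-12 8-17 8-9 10-2 13 6 17 1 26 111-1-6-24 0-52-10-30 10-14 20-45z"/><path data-summit="240 572" data-summit-m="522" d="M290 475l-7 16-13 14-19 6-14 7-38 33-5 10 6 17 3 14 131-1 0-25-6-17 0-10 5-9 15-8-10 0-12-5-10-10-9-15z"/><path data-summit="354 17" data-summit-m="526" d="M434 16l-228 0-1 5 49 119 0-15-26-66-1-22 9-5 13 0 20 10 42 2 37 11 26 0 36-12z"/>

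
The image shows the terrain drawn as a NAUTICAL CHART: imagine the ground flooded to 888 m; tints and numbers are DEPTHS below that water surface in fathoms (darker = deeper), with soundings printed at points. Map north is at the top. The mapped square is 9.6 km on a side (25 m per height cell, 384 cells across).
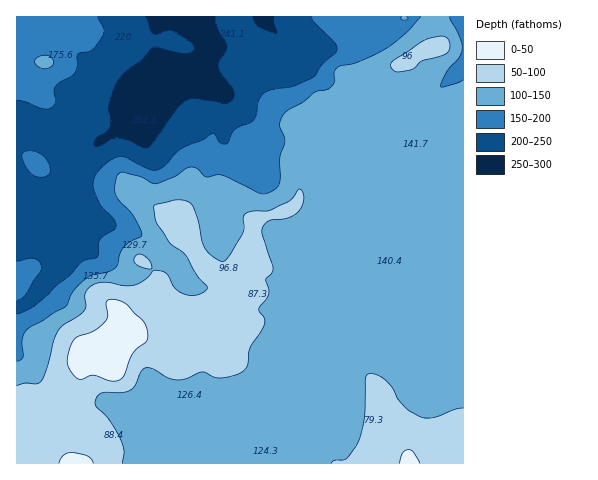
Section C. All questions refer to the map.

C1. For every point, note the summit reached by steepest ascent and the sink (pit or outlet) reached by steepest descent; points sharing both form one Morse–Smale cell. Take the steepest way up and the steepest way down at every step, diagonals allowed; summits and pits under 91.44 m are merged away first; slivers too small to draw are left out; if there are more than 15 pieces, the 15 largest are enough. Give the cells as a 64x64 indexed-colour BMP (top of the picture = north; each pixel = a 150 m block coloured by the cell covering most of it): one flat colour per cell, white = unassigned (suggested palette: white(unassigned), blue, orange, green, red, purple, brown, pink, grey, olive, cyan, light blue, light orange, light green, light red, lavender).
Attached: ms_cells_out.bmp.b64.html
<image width="64" height="64" href="data:image/bmp;base64,Qk12CAAAAAAAAHYAAAAoAAAAQAAAAEAAAAABAAQAAAAAAAAIAAATCwAAEwsAABAAAAAAAAAA////ALR3HwAOf/8ALKAsACgn1gC9Z5QAS1aMAMJ34wB/f38AIr28AM++FwDox64AeLv/AIrfmACWmP8A1bDFABEREREREREREREREREREREREREiIiIiIiIiIiIiIiIiERERERERERERERERERERERERESIiIiIiIiIiIiIiIiIRERERERERERERERERERERERERIiIiIiIiIiIiIiIiIhEREREREREREREREREREREREREiIiIiIiIiIiIiIiIiERERERERERERERERERERERERESIiIiIiIiIiIiIiIiIREREREREREREREREREREREREREiIiIiIiIiIiIiIiIhERERERERERERERERERERERERESIiIiIiIiIiIiIiIiERERERERERERERERERERERERERIiIiIiIiIiIiIiIiIRERERERERERERERERERERERERESIiIiIiIiIiIiIiIhERERERERERERERERERERERERERIiIiIiIiIiIiIiIiERERERERERERERERERERERERERIiIiIiIiIiIiIiIiIREREREREREREREREREREREREREiIiIiIiIiIiIiIiIhERERERERERERERERERERERERESIiIiIiIiIiIiIiIiEREREREREREREREREREREREREREiIiIiIiIiIiIiIiIREREREREREREREREREREREREREREiIiIiIiIiIiIiIhEREREREREREREREREREREREREREREiIiIiIiIiIiIiERERERERERERERERERERERERERERERIiIiIiIiIiIiIRERERERERERERERERERERERERERERESIiIiIiIiIiIhEREREREREREREREREREREREREREREREiIiIiIiIiIiEREREREREREREREREREREREREREREREREiIiIiIiIiIREREREREREREREREREREREREREREREREREiIiIiIiIhERERERERERERERERERERERERERERERERERESIiIiIiEREREREREREREREREREREREREREREREREREREiIiIiIREREREREREREREREREREREREREREREREREREREiIiIhERERERERERERERERERERERERERERERERERERERIiIiERERERERERERERERERERERERERERERERERERERESIiIREREREREREREREREREREREREREREREREREREREREiIhERERERERERERERERERERERERERERERERERERERERIiERERERERERERERERERERERERERERERERERERERERESIREREREREREREREREREREREREREREREREREREREREREhERERERERERERERERERERERERERERERERERERERERESERERERERERERERERERERERERERERERERERERERERERERERERERERERERERERERERERERERERERERERERERERERERERERERERERERERERERERERERERERERERERERERERERERERERERERERERERERERERERERERERERERERERERERERERERERERERERERERERERERERERERERERERERERERERERERERERERERERERERERERERERERERERERERERERERERERERERERERERERERERERERERERERERERERERERERERERERERERERERERERERERERERERERERERERERERERERERERERERERERERERERERERERERERERERERERERERERERERERERERERERERERERERERERERERERERERERERERERERERERERERERERERERERERERERERERERERERERERERERERERERERERERERERERERERERERERERERERERERERERERERERERERERERERERERERERERERERERERERERERERERERERERERERERERERERERERERERERERERERERERERERERERERERERERERERERERERERERERERERERERERERERERERERERERERERERERERERERERERERERERERERERETMxEREREREREREREREREREREREREREREREREREREREzMzMxERERERERERERERERERERERERERERERERERERMzMzMzMREREREREREREREREREREREREREREREREREREzMzMzMzMzExERERERERERERERERERERERERERERERETMzMzMzMzMzMRERERERERERERERERERERERERERERERMzMzMzMzMzMzEREREREREREREREREREREREREREREREzMzMzMzMzMzMRERERERERERERERERERERERERERERETMzMzMzMzMzMzERERERERERERERERERERERERERERERMzMzMzMzMzMzMzEREREREREREREREREREREREREREREzMzMzMzMzMzMzERERERERERERERERERERERERERERETMzMzMzMzMzMzMRERERERERERERERERERERERERERERMzMzMzMzMzMzMxEREREREREREREREREREREREREREREzMzMzMzMzMzMzERERERERERERERERERERERERERERETMzMzMzMzMzMzMRERERERERERERERERERERERERERERMzMzMzMzMzMzMxEREREREREREREREREREREREREREREzMzMzMzMzMzMzERERERERERERERERERERERERERERETMzMzMzMzMzMzMxERERERERERERERERERERERERERER"/>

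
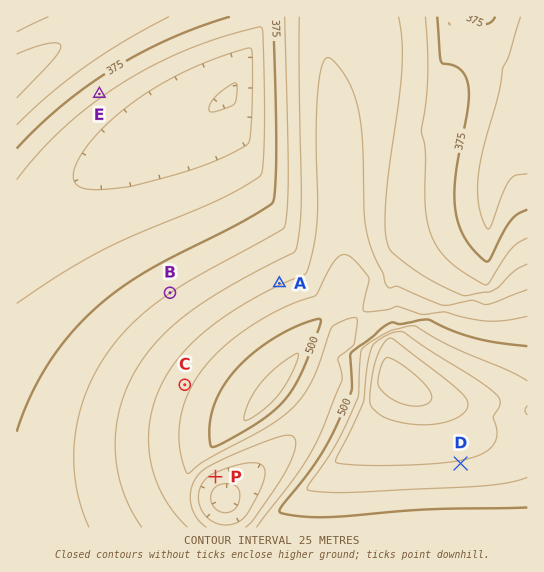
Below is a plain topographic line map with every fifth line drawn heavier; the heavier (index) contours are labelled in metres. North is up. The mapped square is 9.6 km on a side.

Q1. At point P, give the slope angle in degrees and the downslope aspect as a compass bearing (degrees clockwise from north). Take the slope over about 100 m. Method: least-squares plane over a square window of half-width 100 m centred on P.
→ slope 7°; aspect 154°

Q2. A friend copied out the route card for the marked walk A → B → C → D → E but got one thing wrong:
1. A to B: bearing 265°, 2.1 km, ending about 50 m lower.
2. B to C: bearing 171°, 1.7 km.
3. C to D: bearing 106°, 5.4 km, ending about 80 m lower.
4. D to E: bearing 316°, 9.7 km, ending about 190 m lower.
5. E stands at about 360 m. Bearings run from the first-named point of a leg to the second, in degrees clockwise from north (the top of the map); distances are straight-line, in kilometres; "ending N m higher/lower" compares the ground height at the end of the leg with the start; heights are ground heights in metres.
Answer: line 3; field sense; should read higher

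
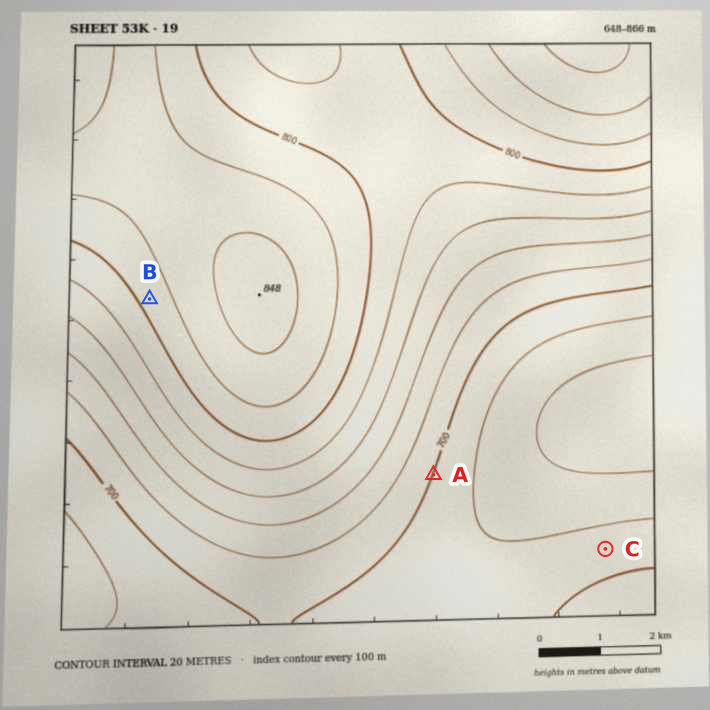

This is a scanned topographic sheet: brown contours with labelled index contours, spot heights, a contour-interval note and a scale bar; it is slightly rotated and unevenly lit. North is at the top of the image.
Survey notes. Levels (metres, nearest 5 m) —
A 700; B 805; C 690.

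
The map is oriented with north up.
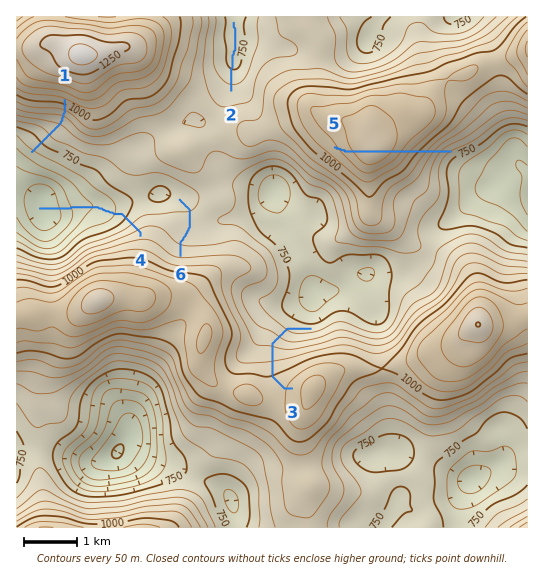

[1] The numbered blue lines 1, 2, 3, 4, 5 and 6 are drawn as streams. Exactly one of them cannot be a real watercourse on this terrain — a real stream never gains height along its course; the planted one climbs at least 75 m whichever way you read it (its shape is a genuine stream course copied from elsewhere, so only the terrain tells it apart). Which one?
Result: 5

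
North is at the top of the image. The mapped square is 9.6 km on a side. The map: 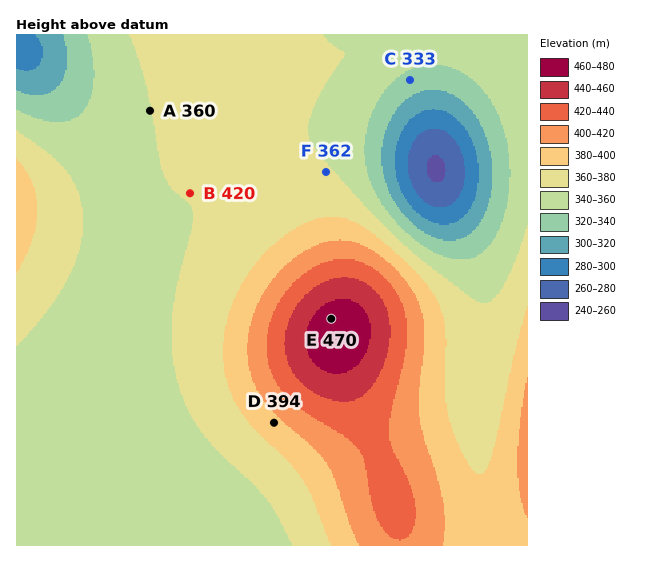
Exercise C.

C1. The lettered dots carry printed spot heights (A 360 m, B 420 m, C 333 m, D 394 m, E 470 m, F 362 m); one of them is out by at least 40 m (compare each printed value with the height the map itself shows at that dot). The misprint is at B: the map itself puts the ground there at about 360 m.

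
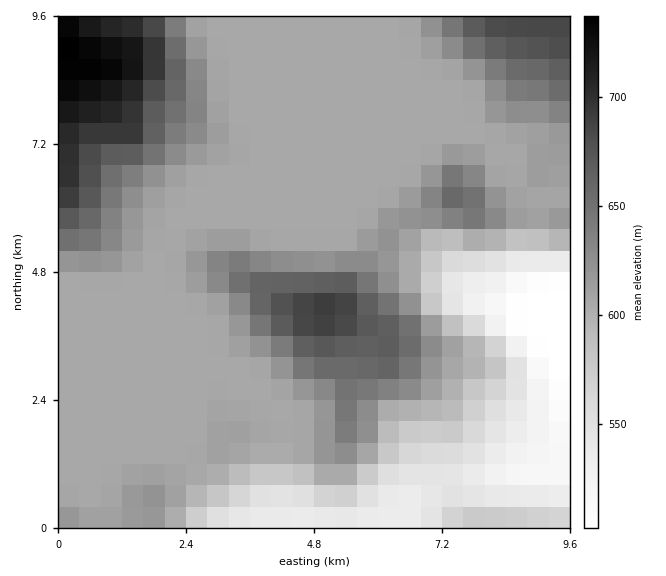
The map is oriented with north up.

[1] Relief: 500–740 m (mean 610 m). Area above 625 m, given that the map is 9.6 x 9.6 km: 23.1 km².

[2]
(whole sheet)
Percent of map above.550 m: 88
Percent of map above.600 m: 78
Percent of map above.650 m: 16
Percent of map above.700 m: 4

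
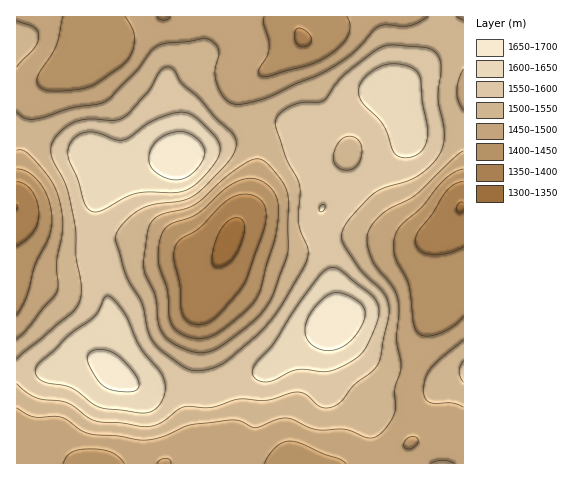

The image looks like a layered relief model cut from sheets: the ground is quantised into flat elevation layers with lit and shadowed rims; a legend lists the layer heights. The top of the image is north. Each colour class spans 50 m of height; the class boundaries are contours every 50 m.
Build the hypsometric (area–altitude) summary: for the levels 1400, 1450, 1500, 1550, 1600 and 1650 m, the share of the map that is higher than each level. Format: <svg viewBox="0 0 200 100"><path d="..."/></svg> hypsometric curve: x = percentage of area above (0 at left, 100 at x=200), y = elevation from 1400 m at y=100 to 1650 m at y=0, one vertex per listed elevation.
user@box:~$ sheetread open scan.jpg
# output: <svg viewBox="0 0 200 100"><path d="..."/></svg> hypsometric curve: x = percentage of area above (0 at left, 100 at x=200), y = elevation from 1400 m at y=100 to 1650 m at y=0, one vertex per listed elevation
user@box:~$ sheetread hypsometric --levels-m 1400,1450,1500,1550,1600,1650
<svg viewBox="0 0 200 100"><path d="M189 100l-25-20-46-20-45-20-43-20-24-20"/></svg>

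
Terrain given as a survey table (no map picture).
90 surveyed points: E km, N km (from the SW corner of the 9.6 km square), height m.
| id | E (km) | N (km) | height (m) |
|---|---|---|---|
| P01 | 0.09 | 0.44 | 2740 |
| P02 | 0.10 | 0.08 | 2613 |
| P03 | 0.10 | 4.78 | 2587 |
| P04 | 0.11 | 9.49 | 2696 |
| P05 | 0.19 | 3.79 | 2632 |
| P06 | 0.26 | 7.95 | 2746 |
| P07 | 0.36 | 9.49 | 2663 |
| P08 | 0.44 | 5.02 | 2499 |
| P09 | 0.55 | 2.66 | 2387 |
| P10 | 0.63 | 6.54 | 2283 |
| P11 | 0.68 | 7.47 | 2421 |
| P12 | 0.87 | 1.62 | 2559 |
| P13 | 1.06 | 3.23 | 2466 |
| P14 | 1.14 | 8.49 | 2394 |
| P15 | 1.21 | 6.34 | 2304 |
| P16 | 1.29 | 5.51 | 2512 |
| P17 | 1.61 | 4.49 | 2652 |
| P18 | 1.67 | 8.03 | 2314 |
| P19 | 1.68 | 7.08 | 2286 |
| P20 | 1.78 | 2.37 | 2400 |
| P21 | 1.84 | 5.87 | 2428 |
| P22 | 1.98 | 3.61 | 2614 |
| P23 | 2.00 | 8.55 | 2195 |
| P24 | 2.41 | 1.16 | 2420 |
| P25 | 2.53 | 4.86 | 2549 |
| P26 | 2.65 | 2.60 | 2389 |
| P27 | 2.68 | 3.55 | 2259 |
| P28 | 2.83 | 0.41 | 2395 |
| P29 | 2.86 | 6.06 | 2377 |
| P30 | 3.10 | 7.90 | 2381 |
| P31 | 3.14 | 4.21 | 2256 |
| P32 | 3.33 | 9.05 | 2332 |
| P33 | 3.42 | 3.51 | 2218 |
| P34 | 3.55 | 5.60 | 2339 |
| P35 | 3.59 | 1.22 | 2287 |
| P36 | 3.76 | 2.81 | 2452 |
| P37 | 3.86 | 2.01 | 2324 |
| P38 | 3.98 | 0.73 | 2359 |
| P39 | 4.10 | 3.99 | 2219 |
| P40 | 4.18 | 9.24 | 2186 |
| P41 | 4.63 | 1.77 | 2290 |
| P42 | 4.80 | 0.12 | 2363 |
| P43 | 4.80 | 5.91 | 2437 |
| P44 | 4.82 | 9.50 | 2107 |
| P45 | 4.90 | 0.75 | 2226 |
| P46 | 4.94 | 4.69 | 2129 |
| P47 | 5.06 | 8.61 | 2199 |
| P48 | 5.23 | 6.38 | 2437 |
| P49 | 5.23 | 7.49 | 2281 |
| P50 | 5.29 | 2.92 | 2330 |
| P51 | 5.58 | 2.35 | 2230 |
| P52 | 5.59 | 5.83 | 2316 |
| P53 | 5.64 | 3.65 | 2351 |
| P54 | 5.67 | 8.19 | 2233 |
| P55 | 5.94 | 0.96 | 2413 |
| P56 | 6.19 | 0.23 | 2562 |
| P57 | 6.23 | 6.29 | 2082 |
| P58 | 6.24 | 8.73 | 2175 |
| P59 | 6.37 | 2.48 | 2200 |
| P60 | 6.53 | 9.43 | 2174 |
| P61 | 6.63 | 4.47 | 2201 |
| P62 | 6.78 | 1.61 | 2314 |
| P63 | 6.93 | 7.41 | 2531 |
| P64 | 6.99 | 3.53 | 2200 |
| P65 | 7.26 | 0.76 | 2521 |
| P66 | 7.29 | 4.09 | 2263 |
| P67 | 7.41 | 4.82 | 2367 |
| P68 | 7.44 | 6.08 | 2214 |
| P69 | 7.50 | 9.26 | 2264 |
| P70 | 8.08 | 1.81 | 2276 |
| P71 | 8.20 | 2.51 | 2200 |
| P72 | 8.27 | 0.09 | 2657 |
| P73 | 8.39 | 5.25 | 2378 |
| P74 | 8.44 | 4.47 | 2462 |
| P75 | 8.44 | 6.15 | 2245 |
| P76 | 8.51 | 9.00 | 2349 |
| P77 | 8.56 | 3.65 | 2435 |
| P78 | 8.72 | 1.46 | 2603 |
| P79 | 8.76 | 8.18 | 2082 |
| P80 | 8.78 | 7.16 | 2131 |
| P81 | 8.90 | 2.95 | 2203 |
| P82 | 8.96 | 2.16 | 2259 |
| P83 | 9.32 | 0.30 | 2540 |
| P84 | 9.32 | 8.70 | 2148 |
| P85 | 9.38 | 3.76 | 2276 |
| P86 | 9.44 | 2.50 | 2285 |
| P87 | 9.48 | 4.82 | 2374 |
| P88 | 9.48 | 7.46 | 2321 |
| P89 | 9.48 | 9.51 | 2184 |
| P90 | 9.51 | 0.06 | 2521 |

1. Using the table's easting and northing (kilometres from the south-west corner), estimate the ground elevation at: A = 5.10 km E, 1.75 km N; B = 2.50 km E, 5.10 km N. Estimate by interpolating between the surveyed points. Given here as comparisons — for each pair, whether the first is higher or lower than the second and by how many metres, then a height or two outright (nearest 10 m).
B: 380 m higher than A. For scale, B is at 2610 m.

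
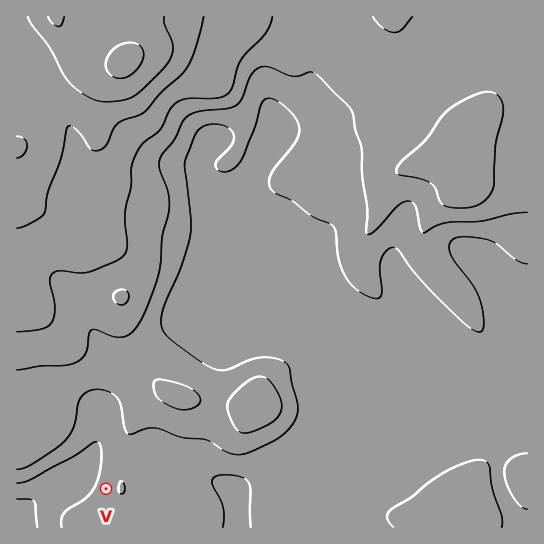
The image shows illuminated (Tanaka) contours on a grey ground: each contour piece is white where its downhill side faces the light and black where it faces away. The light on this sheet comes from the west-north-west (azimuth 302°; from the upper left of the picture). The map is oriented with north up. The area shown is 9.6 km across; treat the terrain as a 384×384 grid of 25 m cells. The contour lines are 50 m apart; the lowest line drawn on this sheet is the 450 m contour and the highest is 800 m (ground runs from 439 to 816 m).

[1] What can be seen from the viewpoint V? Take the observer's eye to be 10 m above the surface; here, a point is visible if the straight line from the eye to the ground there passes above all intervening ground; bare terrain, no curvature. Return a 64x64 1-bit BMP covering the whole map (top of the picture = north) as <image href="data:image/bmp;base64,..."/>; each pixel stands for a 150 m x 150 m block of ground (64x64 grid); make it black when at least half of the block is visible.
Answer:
<image width="64" height="64" href="data:image/bmp;base64,Qk0+AgAAAAAAAD4AAAAoAAAAQAAAAEAAAAABAAEAAAAAAAACAAATCwAAEwsAAAIAAAAAAAAA////AAAAAAAAwAAAAAAAAIPgAAAAAAAAz+AAAAAAAAD/8AAAAAAAAP/4AAAAAAAA//gAAAAAAAD/+AAAAAAAAP/4AAAAAAAA//gAAAAAAAB/+AAAAAAAAB/8AAAAAAAAD/4AAAAAAAAH/wAAAAAAAAP/+AAAAAAAB//+AAAAAAA///gAAAAAAP//gAAAAAAA//8AAAAAAAD//wAAAAAAAP/+AAAAAAAA//gAAAAAAAD/+AAAAAAAAP88AAAAAAAA/jwAAAAAAAD+PgAAAAAAAPw+AAAAAAAA+H8AAAAAAAAA/wAAAAAAAADxAAAAAAAAAcAAAAAAAAABwAAAAAAAAAPAAAAAAAAAB8AAAAAAAAAH4AAAAAAAAA/gAAAAAAAAH+AAAAAAAAAcAAAAAAAAADAAAAAAAAAAAAAAAAAAAAAAAAAAAAAAAAAAAAAAAAAAAAAAAAAAAAAAAAAAAAAAAMAAAAAAAAAAwAAAAAAAAADAAAAAAAAAAGAAAAAAAAAAAAAAAAAAAAAAAAAAAAAAAAAAAAAAAAAAAAAAAAAAAAAAAAAAAAAAAAAAAAAAAAAAAAAAAAAAAAAAOAAAAAAAAAA+AAAAAAAAAH4AAAAAAAAADwAAAAAAAAAAAAAAAAAAAAAAAAAAAAAAAAAAAAAAAAAAAAAAAAAAAAAAAAAAAAAAAAAAAAAAAA=="/>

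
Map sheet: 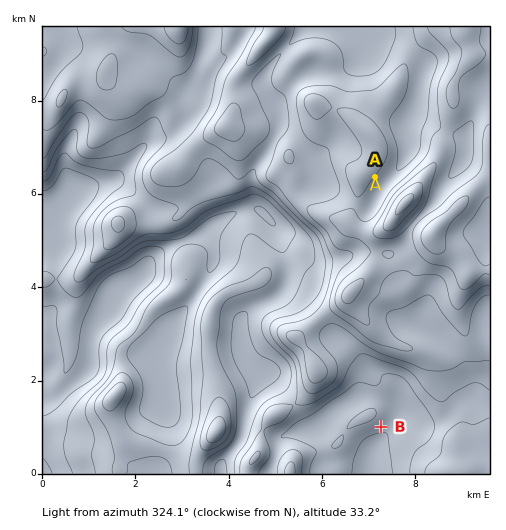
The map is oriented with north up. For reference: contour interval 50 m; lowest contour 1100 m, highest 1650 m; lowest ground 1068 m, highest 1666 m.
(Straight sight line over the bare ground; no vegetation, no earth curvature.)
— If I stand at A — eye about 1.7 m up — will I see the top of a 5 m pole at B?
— No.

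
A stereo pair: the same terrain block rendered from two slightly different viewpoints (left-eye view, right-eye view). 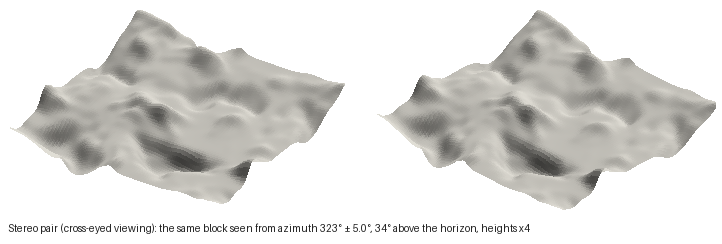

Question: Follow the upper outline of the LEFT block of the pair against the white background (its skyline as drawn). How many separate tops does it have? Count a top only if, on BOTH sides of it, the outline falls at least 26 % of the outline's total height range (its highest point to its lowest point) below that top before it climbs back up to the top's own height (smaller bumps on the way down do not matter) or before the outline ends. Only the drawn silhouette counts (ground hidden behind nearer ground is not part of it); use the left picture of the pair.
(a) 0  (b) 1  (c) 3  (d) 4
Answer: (b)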